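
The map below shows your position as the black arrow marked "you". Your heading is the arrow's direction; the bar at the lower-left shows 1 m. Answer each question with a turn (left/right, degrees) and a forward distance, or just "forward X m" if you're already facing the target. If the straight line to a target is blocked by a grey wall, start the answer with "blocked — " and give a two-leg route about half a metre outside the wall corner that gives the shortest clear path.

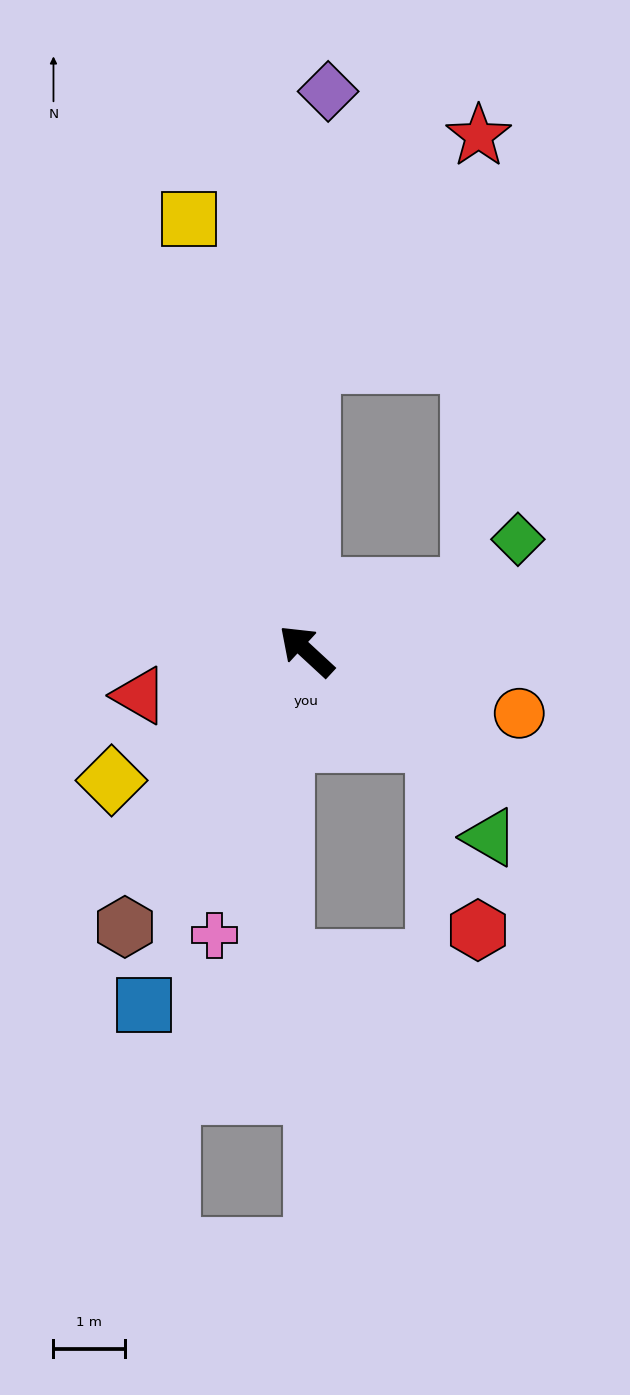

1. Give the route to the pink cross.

turn left 115°, forward 4.2 m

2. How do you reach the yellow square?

turn right 32°, forward 6.3 m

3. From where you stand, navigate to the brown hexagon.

turn left 99°, forward 4.6 m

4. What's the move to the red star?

blocked — turn right 48°, forward 4.1 m, then turn right 36°, forward 4.0 m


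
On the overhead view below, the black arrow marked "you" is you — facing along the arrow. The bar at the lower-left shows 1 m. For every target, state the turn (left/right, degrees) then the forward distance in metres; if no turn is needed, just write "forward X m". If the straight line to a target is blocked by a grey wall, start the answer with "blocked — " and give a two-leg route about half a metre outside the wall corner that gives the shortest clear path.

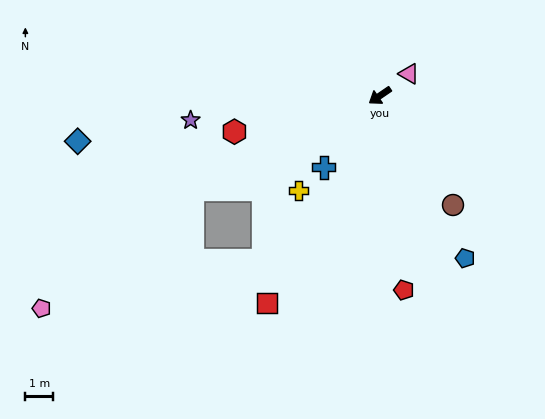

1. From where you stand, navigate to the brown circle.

turn left 89°, forward 4.8 m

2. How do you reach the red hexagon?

turn right 20°, forward 5.4 m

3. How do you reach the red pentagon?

turn left 63°, forward 7.1 m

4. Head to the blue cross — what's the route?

turn left 18°, forward 3.3 m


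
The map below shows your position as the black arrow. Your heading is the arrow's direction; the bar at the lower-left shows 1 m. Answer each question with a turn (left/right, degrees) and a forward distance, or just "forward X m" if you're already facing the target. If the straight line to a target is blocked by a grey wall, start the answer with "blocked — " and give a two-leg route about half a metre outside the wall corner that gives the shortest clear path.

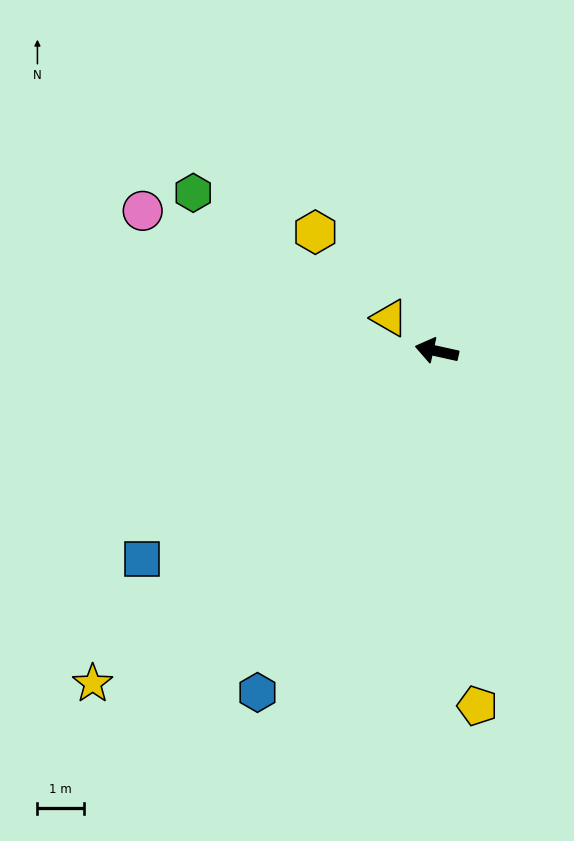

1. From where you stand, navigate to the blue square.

turn left 48°, forward 7.7 m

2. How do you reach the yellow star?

turn left 56°, forward 10.2 m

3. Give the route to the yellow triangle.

turn right 23°, forward 1.2 m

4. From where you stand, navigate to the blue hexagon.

turn left 75°, forward 8.3 m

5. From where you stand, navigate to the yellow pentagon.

turn left 109°, forward 7.6 m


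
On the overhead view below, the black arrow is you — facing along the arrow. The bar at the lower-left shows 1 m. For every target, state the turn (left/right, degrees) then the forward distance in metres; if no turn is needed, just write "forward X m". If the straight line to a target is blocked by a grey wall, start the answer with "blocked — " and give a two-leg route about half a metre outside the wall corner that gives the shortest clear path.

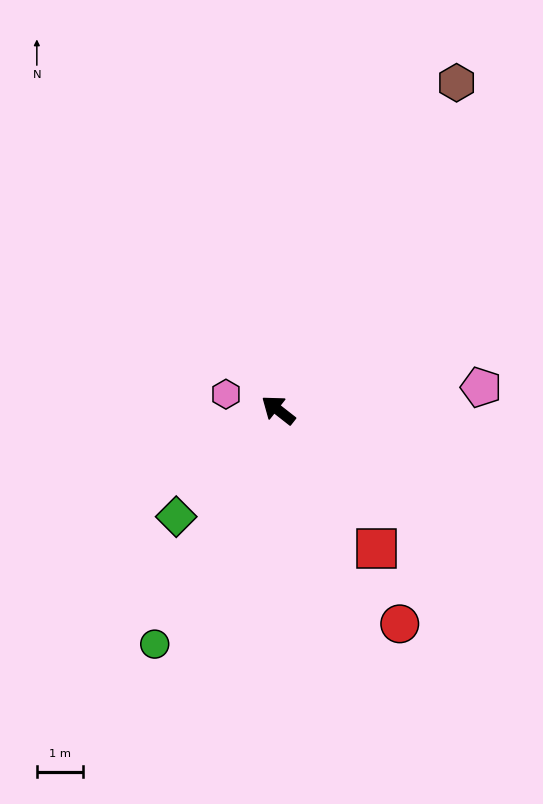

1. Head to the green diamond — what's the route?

turn left 84°, forward 3.2 m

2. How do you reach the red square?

turn left 163°, forward 3.7 m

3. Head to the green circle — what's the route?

turn left 100°, forward 5.7 m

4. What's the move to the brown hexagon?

turn right 81°, forward 8.1 m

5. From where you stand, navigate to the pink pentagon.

turn right 136°, forward 4.4 m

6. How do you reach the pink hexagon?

turn left 21°, forward 1.2 m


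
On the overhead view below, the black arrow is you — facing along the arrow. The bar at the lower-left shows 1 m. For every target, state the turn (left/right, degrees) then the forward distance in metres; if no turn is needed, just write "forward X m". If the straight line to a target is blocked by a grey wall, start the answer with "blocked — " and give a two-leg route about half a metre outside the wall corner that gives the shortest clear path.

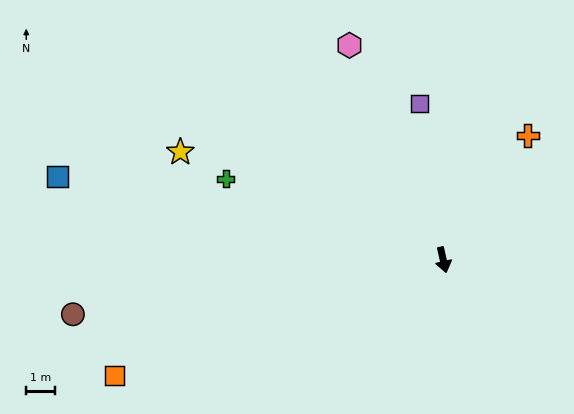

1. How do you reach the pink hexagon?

turn right 169°, forward 8.1 m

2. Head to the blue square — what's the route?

turn right 115°, forward 13.6 m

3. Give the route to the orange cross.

turn left 133°, forward 5.2 m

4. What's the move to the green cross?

turn right 123°, forward 8.0 m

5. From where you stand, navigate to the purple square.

turn left 176°, forward 5.4 m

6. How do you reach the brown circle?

turn right 94°, forward 12.9 m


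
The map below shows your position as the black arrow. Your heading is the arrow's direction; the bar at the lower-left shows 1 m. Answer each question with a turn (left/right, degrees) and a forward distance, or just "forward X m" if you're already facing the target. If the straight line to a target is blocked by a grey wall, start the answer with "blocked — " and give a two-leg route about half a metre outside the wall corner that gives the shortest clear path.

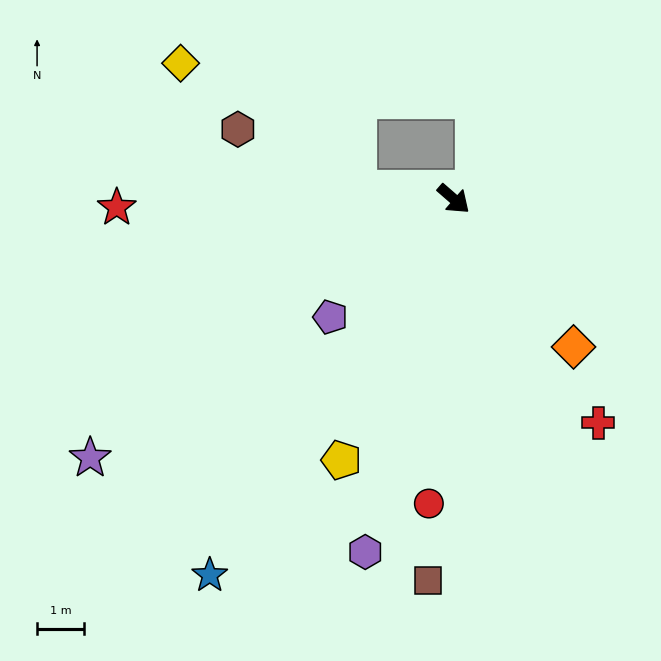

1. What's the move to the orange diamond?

turn right 10°, forward 4.1 m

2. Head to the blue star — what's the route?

turn right 82°, forward 9.6 m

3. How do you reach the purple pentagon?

turn right 95°, forward 3.7 m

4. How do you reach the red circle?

turn right 54°, forward 6.5 m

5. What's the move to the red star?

turn right 138°, forward 7.2 m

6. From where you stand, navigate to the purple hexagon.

turn right 63°, forward 7.8 m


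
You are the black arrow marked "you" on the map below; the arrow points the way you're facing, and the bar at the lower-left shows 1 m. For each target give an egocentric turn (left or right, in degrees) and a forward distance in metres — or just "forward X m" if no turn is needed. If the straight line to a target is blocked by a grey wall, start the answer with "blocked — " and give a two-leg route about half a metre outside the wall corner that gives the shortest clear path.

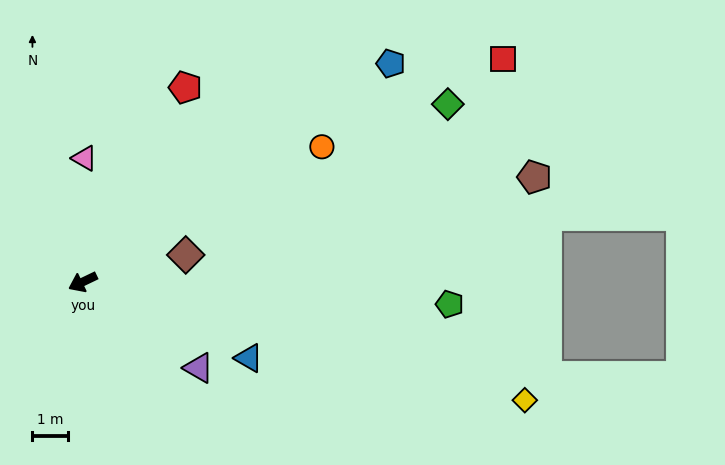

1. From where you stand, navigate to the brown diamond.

turn left 169°, forward 3.0 m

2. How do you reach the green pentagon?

turn left 151°, forward 10.3 m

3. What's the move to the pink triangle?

turn right 116°, forward 3.5 m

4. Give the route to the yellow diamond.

turn left 139°, forward 12.8 m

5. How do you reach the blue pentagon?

turn right 170°, forward 10.5 m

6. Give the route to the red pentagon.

turn right 143°, forward 6.1 m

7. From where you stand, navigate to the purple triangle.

turn left 118°, forward 4.0 m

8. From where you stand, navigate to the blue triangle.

turn left 130°, forward 5.1 m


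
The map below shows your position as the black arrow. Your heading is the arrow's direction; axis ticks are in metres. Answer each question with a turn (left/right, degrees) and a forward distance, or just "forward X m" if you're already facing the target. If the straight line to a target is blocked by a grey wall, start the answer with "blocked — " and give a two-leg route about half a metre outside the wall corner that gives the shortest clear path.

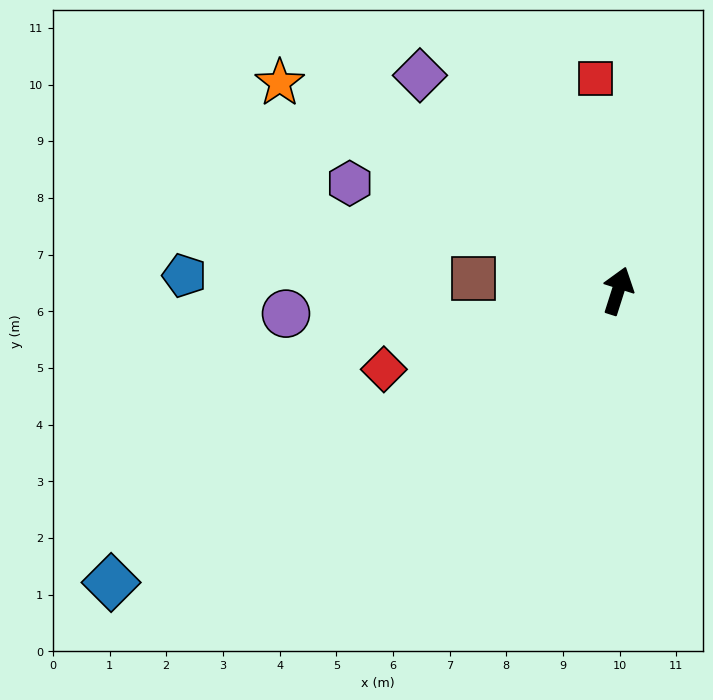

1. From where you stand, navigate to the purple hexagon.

turn left 86°, forward 5.1 m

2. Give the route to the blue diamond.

turn left 138°, forward 10.3 m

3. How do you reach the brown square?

turn left 103°, forward 2.6 m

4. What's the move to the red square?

turn left 24°, forward 3.8 m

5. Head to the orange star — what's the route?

turn left 76°, forward 7.0 m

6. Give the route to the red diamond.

turn left 126°, forward 4.4 m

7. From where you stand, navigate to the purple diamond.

turn left 60°, forward 5.2 m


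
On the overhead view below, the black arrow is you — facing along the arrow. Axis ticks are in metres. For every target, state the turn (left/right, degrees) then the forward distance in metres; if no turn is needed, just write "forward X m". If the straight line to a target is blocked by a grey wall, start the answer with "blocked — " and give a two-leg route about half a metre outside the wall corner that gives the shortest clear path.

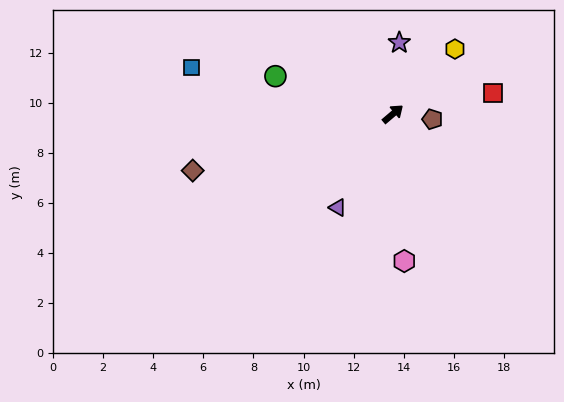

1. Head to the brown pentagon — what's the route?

turn right 48°, forward 1.6 m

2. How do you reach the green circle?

turn left 122°, forward 4.9 m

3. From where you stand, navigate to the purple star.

turn left 45°, forward 2.9 m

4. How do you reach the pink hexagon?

turn right 126°, forward 5.9 m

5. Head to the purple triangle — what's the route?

turn right 161°, forward 4.3 m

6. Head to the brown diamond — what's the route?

turn left 155°, forward 8.3 m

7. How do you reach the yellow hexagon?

turn left 6°, forward 3.6 m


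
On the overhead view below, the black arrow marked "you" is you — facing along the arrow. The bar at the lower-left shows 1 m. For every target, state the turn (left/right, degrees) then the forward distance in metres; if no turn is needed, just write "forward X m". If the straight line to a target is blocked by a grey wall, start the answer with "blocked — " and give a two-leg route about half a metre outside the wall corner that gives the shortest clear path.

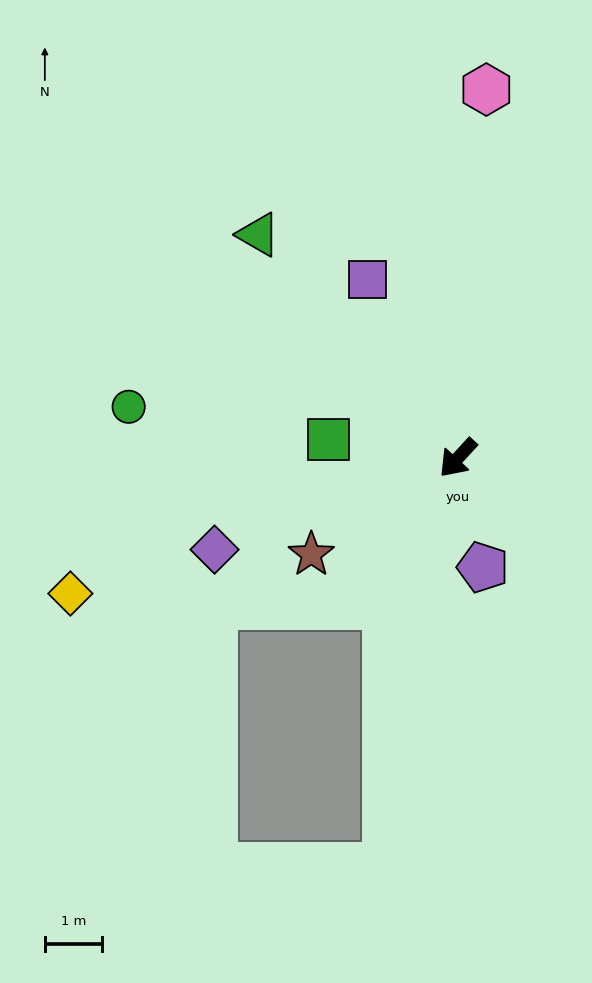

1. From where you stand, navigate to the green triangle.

turn right 96°, forward 5.2 m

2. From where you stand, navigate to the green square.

turn right 55°, forward 2.3 m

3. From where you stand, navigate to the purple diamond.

turn right 27°, forward 4.5 m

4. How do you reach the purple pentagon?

turn left 55°, forward 2.0 m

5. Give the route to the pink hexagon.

turn right 142°, forward 6.5 m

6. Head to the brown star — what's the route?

turn right 14°, forward 3.1 m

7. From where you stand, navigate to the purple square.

turn right 111°, forward 3.5 m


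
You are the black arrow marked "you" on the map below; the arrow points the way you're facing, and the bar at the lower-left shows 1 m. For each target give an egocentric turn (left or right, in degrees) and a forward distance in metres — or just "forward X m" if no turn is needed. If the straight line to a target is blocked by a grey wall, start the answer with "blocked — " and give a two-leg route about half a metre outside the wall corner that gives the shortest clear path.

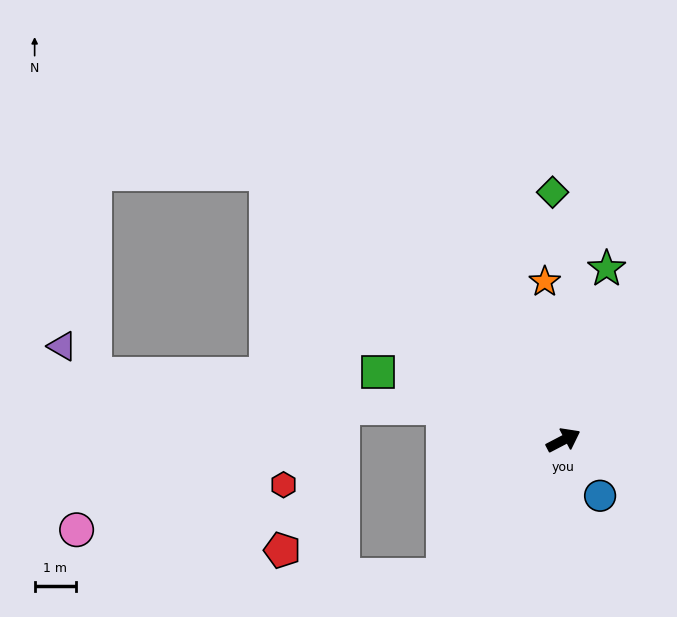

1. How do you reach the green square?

turn left 132°, forward 4.8 m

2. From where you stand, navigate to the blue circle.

turn right 84°, forward 1.6 m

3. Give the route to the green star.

turn left 48°, forward 4.3 m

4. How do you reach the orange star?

turn left 69°, forward 3.9 m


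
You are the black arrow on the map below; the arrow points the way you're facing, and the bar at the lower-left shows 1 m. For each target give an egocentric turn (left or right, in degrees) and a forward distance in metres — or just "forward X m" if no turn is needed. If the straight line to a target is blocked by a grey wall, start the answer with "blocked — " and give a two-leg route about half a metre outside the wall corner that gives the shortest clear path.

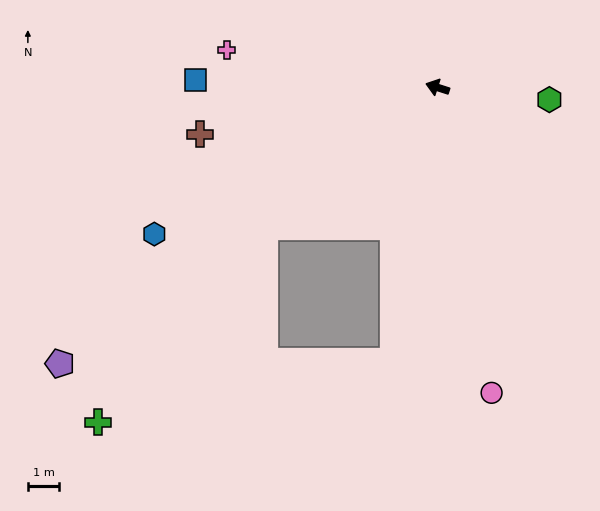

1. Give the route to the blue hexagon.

turn left 45°, forward 10.2 m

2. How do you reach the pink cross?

turn left 8°, forward 6.8 m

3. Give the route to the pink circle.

turn left 118°, forward 9.9 m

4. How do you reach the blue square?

turn left 16°, forward 7.7 m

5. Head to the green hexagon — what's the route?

turn right 168°, forward 3.6 m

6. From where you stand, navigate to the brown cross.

turn left 29°, forward 7.7 m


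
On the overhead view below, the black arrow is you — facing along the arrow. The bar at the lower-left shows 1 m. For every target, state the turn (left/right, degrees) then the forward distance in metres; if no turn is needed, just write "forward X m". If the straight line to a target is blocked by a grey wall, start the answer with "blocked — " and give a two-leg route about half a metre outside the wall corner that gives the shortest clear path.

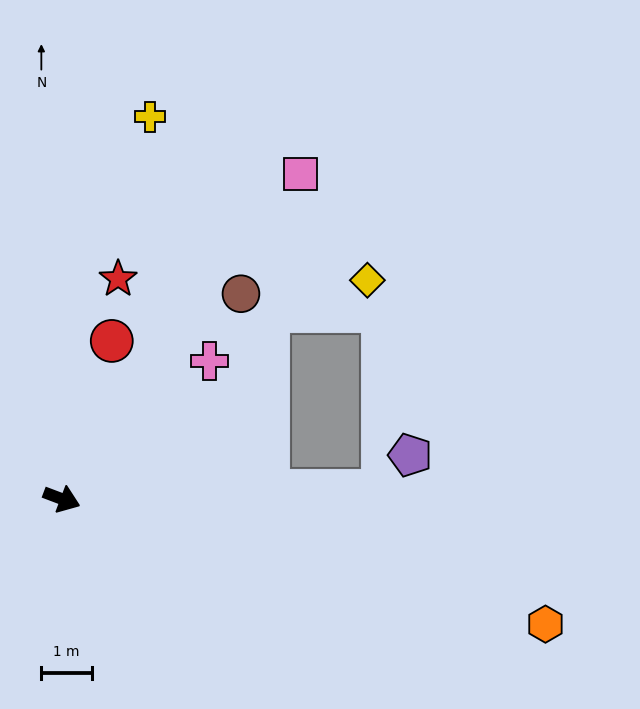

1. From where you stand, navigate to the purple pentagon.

blocked — turn left 22°, forward 6.3 m, then turn left 52°, forward 0.9 m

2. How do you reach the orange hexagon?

turn left 6°, forward 9.8 m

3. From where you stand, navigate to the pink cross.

turn left 64°, forward 4.0 m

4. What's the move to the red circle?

turn left 93°, forward 3.3 m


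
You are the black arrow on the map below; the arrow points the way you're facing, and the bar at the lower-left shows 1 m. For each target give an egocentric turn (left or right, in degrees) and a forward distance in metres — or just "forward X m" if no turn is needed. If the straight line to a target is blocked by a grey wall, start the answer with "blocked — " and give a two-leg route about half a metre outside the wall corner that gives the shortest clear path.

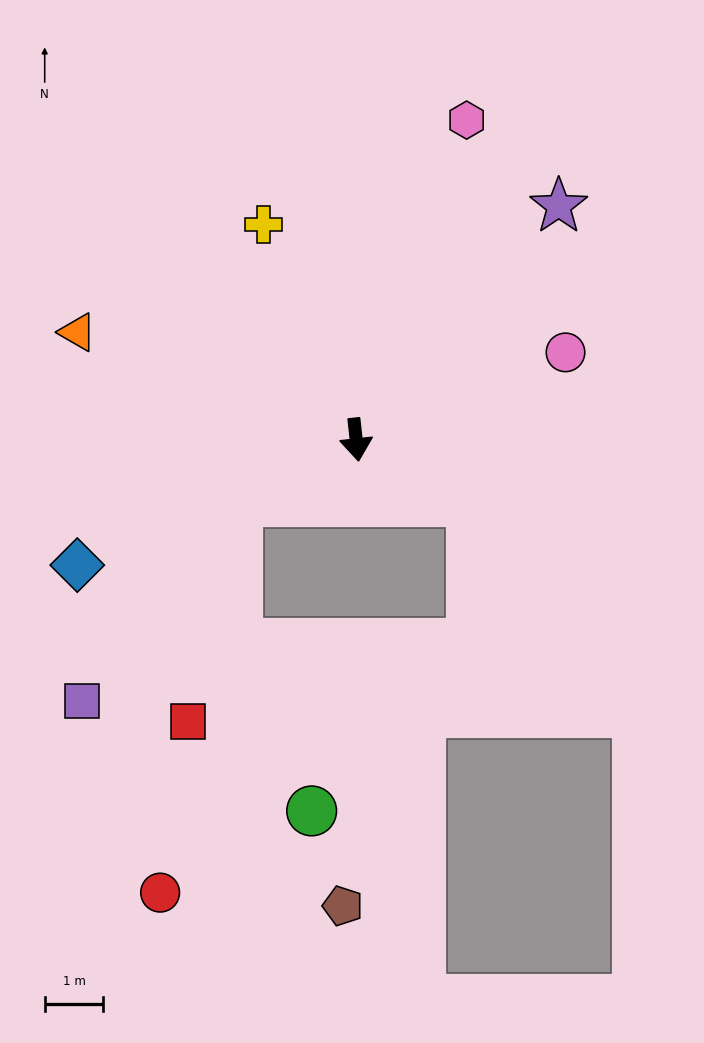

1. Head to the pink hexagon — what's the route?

turn left 155°, forward 5.8 m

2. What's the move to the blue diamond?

turn right 72°, forward 5.2 m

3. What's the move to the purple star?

turn left 133°, forward 5.3 m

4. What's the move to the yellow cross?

turn right 163°, forward 4.0 m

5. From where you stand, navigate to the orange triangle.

turn right 117°, forward 5.1 m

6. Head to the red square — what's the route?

blocked — turn right 69°, forward 2.3 m, then turn left 50°, forward 3.8 m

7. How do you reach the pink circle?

turn left 106°, forward 3.9 m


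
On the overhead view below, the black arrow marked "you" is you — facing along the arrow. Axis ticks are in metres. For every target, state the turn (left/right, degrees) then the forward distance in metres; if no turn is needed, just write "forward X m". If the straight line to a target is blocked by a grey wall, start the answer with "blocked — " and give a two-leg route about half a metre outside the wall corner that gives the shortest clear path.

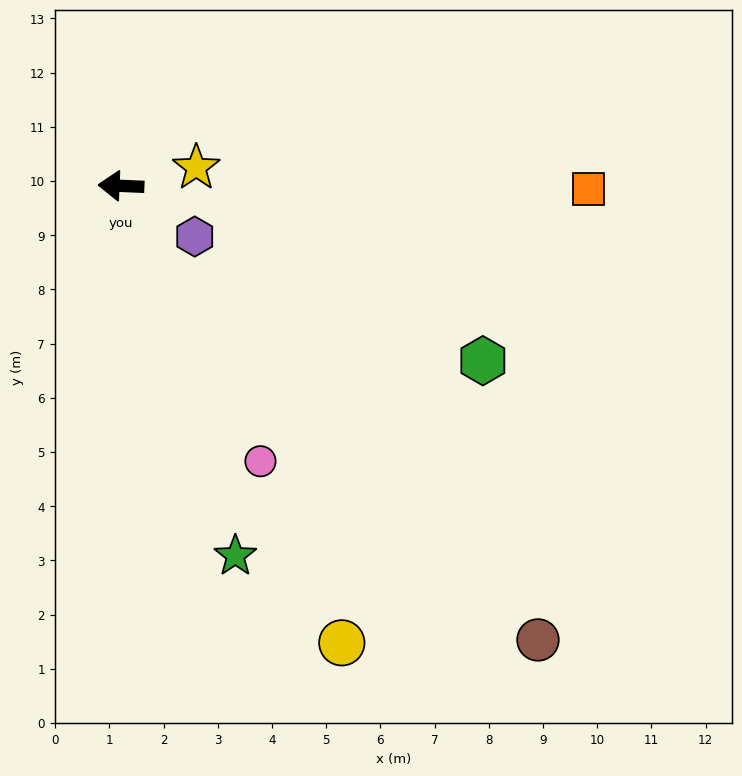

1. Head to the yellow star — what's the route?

turn right 164°, forward 1.4 m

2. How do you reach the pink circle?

turn left 119°, forward 5.7 m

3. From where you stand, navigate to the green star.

turn left 110°, forward 7.1 m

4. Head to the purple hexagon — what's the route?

turn left 148°, forward 1.7 m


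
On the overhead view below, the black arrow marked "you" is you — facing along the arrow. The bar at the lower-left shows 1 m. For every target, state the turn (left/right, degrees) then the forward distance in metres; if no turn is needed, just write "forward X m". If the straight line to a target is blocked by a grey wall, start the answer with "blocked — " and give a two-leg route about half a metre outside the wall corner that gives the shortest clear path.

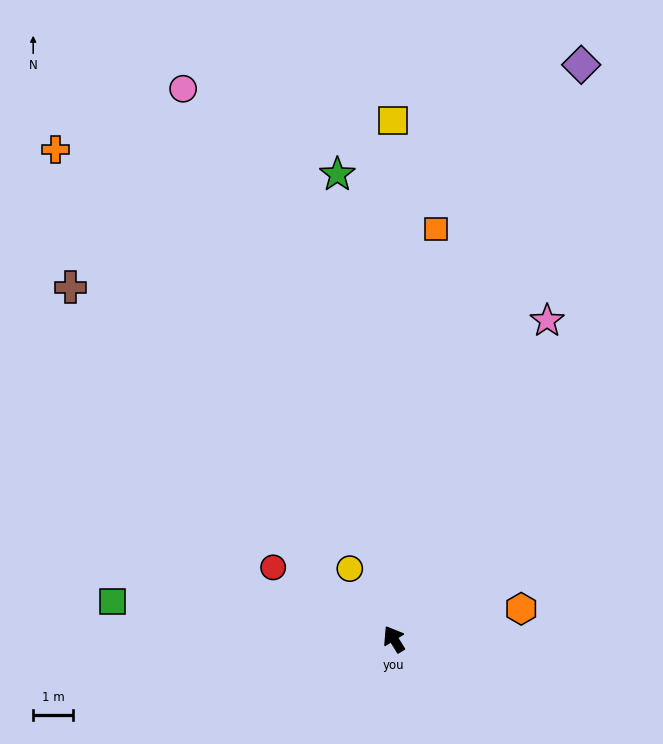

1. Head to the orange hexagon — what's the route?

turn right 108°, forward 3.3 m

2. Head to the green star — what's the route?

turn right 25°, forward 11.8 m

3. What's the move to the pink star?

turn right 57°, forward 8.9 m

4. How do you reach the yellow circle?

forward 2.1 m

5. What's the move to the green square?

turn left 51°, forward 7.2 m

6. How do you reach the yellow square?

turn right 32°, forward 13.1 m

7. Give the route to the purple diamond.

turn right 50°, forward 15.3 m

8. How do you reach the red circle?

turn left 28°, forward 3.5 m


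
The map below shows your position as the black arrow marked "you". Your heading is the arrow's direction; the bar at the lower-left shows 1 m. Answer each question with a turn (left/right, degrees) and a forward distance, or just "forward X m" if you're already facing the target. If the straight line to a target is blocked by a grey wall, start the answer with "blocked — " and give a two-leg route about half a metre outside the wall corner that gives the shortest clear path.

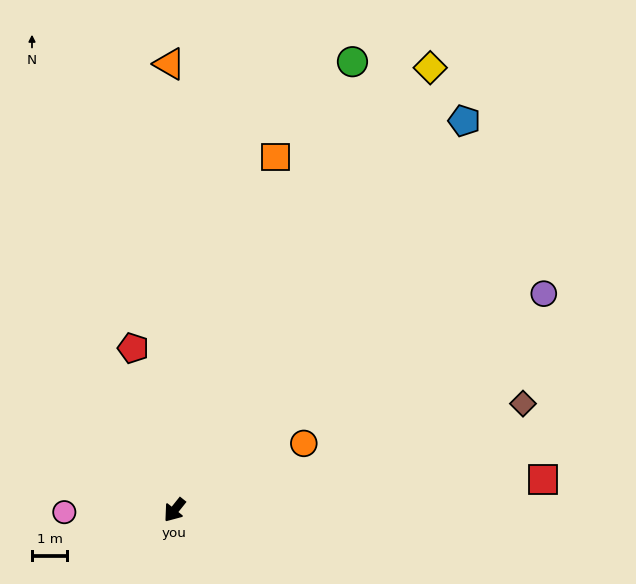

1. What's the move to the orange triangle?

turn right 141°, forward 12.6 m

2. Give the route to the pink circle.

turn right 50°, forward 3.1 m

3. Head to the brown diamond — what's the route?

turn left 146°, forward 10.3 m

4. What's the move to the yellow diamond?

turn right 171°, forward 14.4 m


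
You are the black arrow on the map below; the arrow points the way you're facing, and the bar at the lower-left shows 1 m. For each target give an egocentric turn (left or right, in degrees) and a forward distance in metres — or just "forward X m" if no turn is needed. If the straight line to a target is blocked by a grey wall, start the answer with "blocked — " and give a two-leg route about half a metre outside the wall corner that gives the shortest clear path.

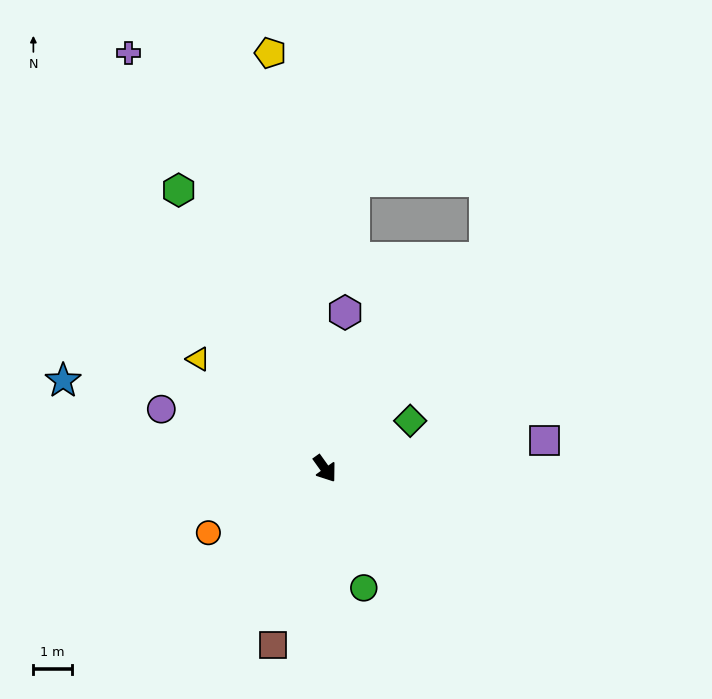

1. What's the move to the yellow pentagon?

turn left 152°, forward 10.9 m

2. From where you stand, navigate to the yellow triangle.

turn right 166°, forward 4.3 m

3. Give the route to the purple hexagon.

turn left 137°, forward 4.1 m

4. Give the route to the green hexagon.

turn left 172°, forward 8.1 m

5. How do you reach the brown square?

turn right 52°, forward 4.8 m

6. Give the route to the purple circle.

turn right 146°, forward 4.5 m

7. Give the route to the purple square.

turn left 62°, forward 5.7 m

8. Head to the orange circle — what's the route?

turn right 97°, forward 3.4 m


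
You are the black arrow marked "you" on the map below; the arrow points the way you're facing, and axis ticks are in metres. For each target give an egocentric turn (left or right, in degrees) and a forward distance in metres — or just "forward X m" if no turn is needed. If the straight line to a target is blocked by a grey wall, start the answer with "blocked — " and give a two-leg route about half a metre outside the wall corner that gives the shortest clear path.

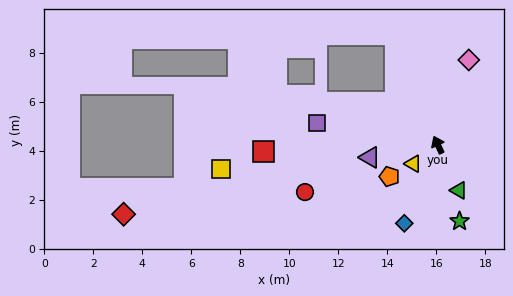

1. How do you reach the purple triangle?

turn left 75°, forward 2.8 m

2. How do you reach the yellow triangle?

turn left 102°, forward 1.3 m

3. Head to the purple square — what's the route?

turn left 55°, forward 5.0 m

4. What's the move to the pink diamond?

turn right 45°, forward 3.7 m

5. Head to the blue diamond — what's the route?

turn left 132°, forward 3.5 m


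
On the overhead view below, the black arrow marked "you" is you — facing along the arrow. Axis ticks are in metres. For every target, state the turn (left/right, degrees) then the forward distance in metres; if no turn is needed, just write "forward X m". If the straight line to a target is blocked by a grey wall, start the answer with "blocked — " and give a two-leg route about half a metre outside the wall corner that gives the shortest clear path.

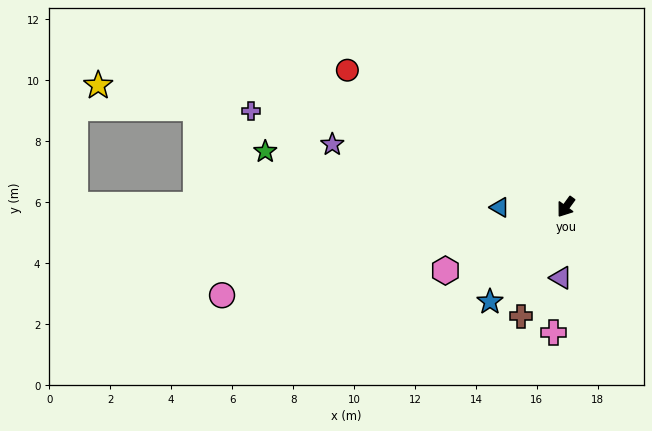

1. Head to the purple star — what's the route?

turn right 69°, forward 7.9 m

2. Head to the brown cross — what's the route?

turn left 14°, forward 3.9 m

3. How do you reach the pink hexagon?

turn right 26°, forward 4.5 m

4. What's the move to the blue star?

turn right 3°, forward 4.0 m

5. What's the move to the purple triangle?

turn left 32°, forward 2.3 m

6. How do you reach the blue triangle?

turn right 54°, forward 2.2 m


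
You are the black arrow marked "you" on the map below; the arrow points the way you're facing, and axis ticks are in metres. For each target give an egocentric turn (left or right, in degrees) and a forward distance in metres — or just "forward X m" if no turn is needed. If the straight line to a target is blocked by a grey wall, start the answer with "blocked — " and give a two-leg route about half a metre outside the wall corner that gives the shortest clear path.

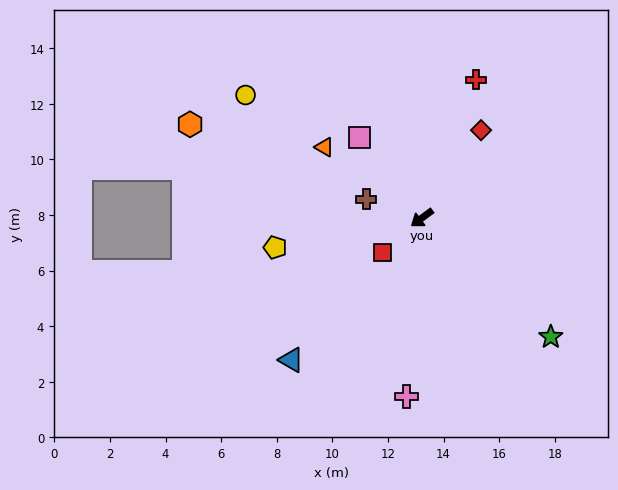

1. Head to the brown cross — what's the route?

turn right 55°, forward 2.1 m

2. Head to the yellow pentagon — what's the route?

turn right 25°, forward 5.4 m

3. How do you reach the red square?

turn left 5°, forward 1.9 m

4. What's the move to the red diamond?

turn right 160°, forward 3.8 m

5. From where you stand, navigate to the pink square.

turn right 88°, forward 3.7 m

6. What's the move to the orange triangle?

turn right 73°, forward 4.3 m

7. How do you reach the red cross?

turn right 148°, forward 5.3 m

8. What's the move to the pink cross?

turn left 49°, forward 6.4 m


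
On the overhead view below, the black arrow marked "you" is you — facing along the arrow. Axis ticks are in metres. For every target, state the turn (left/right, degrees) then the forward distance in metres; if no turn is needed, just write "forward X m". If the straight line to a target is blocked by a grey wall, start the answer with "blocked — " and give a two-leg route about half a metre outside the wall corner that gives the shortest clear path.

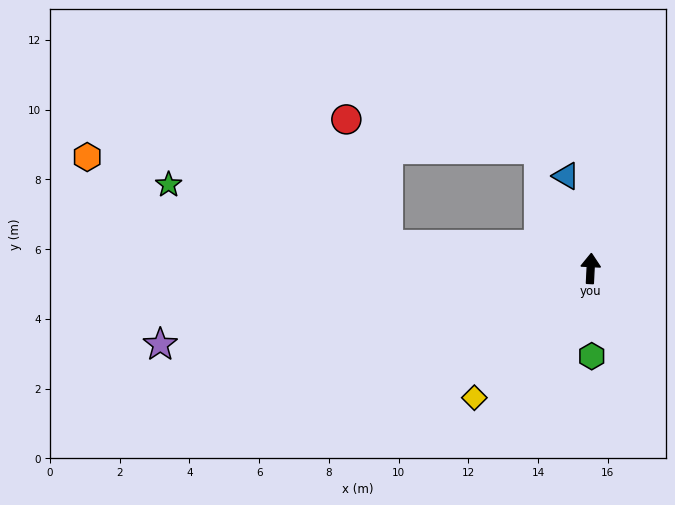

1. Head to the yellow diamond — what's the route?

turn left 141°, forward 5.0 m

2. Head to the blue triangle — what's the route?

turn left 18°, forward 2.7 m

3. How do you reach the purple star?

turn left 103°, forward 12.5 m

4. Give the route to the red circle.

blocked — turn left 86°, forward 5.8 m, then turn right 65°, forward 3.8 m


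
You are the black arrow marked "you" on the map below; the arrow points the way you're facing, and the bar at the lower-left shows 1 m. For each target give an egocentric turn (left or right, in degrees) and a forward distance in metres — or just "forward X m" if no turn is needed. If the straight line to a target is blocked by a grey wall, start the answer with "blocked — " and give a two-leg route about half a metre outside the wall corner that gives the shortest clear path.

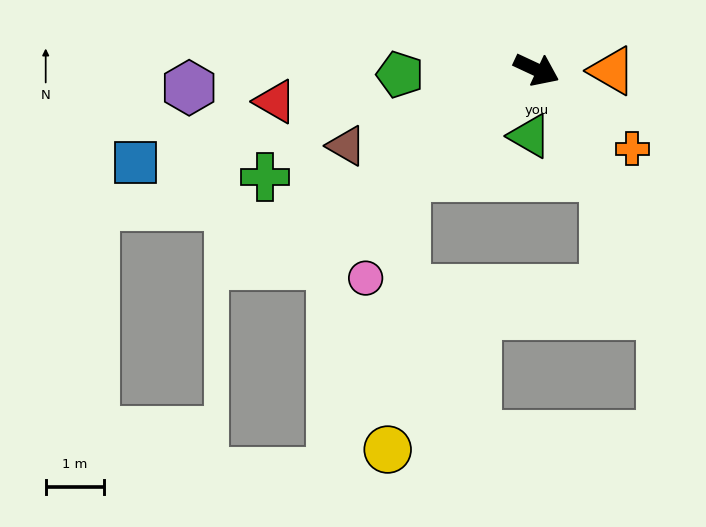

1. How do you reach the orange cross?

turn right 15°, forward 2.1 m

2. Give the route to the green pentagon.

turn right 153°, forward 2.3 m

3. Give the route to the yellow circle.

blocked — turn right 116°, forward 2.9 m, then turn left 47°, forward 4.7 m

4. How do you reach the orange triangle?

turn left 24°, forward 1.3 m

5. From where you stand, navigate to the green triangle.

turn right 71°, forward 1.1 m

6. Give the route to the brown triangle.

turn right 133°, forward 3.5 m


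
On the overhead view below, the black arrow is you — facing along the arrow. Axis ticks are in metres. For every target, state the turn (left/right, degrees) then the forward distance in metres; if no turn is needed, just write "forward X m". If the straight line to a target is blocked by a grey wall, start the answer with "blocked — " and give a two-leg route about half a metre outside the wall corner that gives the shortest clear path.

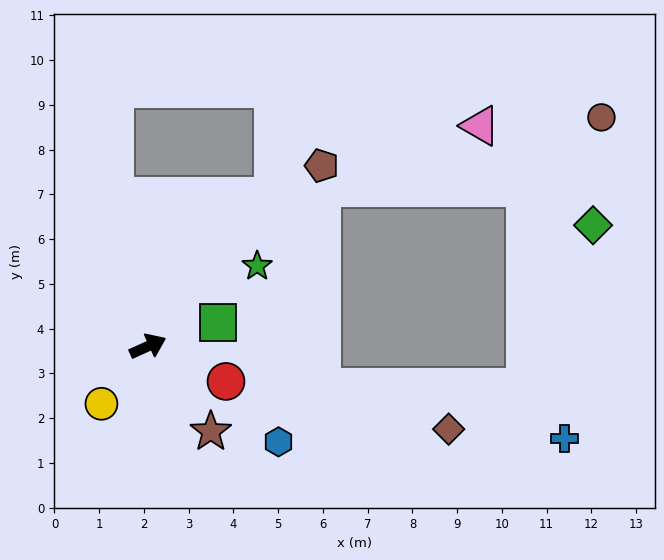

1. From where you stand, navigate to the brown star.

turn right 78°, forward 2.4 m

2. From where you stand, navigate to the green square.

turn right 5°, forward 1.7 m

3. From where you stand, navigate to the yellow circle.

turn right 153°, forward 1.7 m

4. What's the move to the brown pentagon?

turn left 22°, forward 5.6 m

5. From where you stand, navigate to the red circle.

turn right 48°, forward 1.9 m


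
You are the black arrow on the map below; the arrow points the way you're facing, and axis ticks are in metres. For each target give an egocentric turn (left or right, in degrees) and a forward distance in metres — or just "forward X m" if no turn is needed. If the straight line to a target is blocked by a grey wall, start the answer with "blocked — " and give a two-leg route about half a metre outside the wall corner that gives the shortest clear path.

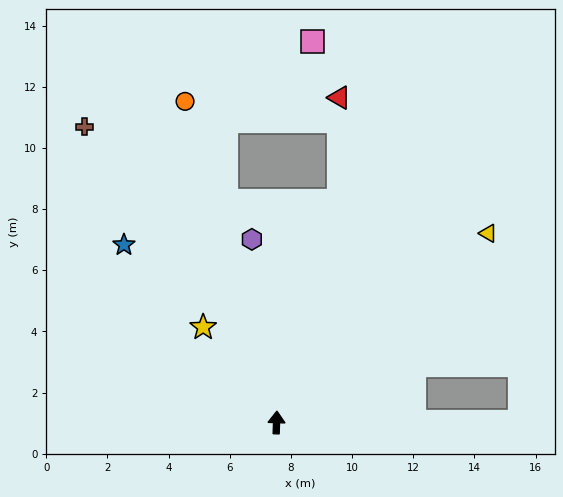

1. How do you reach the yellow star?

turn left 40°, forward 3.9 m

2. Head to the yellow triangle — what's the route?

turn right 46°, forward 9.3 m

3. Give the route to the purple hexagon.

turn left 10°, forward 6.0 m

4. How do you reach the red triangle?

blocked — turn right 14°, forward 7.5 m, then turn left 16°, forward 3.4 m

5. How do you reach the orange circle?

turn left 18°, forward 10.9 m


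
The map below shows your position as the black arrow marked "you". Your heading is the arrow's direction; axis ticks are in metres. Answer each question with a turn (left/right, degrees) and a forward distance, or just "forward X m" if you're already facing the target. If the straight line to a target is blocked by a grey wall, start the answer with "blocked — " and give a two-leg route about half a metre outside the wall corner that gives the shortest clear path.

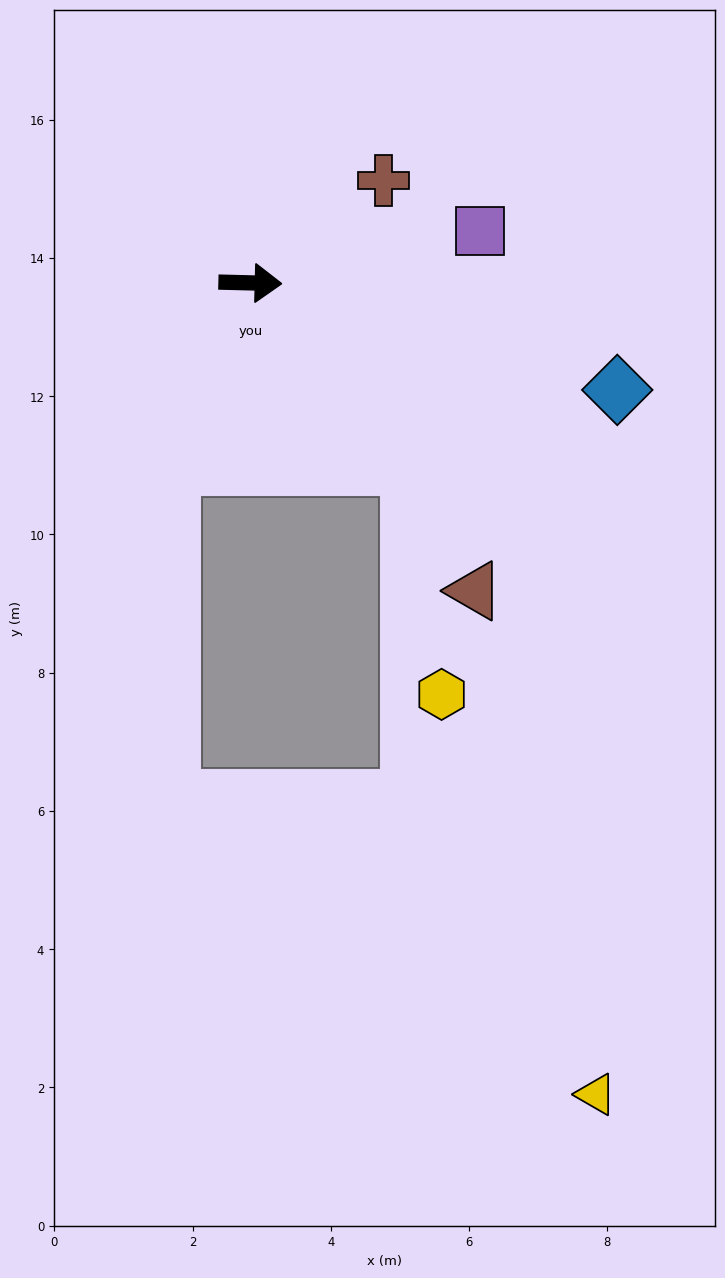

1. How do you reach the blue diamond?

turn right 15°, forward 5.5 m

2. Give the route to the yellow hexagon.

blocked — turn right 47°, forward 3.5 m, then turn right 34°, forward 3.3 m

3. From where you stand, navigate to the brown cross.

turn left 39°, forward 2.4 m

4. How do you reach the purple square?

turn left 14°, forward 3.4 m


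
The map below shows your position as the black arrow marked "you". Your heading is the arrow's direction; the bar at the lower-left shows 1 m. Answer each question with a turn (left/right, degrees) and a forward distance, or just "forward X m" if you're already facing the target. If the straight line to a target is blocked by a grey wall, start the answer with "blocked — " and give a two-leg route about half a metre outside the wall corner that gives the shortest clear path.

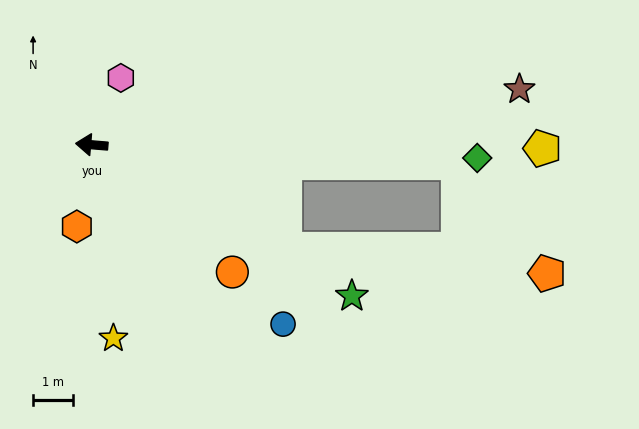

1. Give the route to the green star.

turn left 155°, forward 7.6 m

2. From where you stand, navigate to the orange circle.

turn left 143°, forward 4.8 m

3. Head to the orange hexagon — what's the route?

turn left 84°, forward 2.1 m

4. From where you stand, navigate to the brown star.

turn right 168°, forward 10.8 m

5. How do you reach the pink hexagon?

turn right 109°, forward 1.8 m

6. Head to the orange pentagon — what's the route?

blocked — turn left 157°, forward 5.5 m, then turn left 22°, forward 6.6 m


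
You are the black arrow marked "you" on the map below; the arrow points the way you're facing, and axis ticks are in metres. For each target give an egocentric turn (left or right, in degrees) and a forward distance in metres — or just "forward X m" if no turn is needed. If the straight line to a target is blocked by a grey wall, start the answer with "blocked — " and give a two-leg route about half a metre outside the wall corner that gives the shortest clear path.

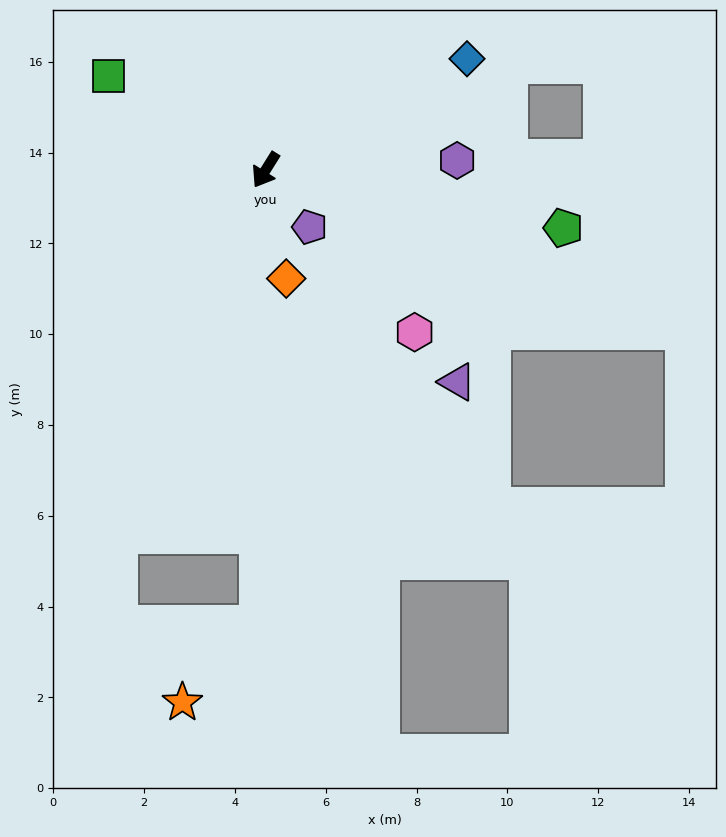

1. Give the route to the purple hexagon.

turn left 125°, forward 4.2 m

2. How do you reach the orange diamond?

turn left 43°, forward 2.4 m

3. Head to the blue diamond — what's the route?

turn left 151°, forward 5.1 m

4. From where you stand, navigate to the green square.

turn right 89°, forward 4.0 m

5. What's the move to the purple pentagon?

turn left 70°, forward 1.6 m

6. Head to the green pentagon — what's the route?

turn left 111°, forward 6.7 m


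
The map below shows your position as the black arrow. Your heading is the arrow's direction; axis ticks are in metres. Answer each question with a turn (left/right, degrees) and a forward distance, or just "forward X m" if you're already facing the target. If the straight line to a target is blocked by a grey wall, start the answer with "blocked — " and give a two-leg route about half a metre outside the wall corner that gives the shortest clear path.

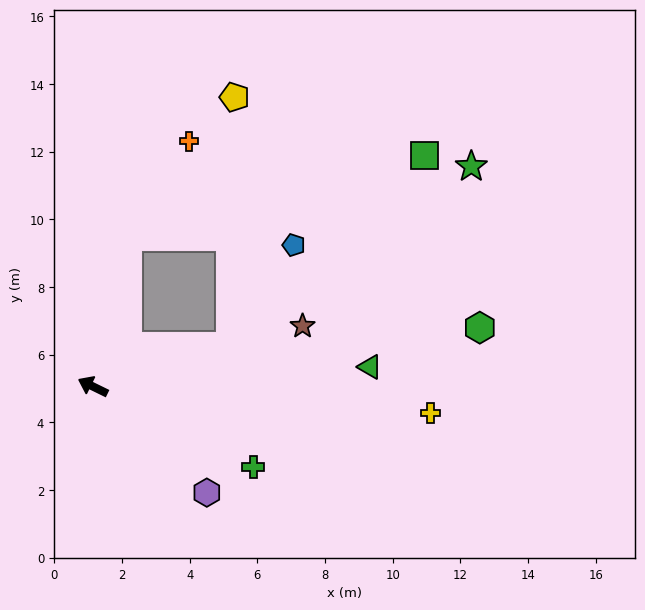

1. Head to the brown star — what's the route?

turn right 138°, forward 6.4 m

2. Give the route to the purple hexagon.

turn left 163°, forward 4.6 m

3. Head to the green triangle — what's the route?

turn right 150°, forward 8.2 m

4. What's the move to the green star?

blocked — turn right 138°, forward 4.2 m, then turn left 21°, forward 8.9 m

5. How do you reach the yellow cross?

turn right 158°, forward 10.0 m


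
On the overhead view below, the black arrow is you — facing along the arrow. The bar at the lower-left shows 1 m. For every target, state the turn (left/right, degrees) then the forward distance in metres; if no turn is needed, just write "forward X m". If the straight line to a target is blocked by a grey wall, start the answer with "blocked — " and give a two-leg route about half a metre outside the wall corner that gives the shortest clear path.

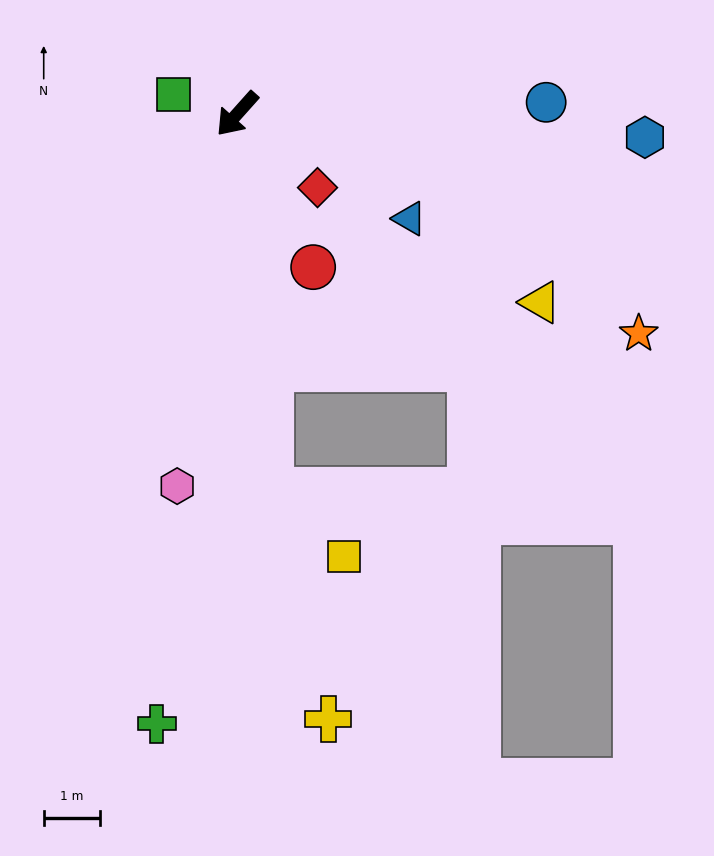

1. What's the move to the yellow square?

blocked — turn left 47°, forward 6.7 m, then turn left 44°, forward 1.8 m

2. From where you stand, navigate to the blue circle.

turn left 134°, forward 5.5 m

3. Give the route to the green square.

turn right 65°, forward 1.2 m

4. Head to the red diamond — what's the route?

turn left 89°, forward 1.9 m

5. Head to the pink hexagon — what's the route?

turn left 33°, forward 6.7 m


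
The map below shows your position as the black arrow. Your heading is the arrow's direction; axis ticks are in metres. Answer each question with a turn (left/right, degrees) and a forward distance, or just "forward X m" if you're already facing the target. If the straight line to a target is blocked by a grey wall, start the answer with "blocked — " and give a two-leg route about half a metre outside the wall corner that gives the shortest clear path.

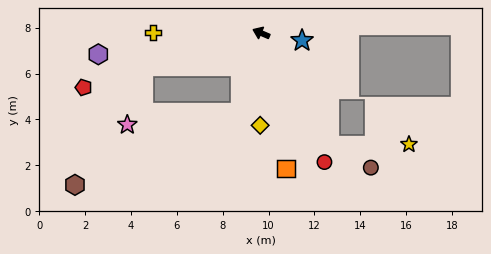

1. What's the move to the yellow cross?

turn left 23°, forward 4.7 m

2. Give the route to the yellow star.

blocked — turn left 145°, forward 5.7 m, then turn left 59°, forward 3.4 m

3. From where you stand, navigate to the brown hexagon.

blocked — turn left 39°, forward 5.3 m, then turn left 44°, forward 6.0 m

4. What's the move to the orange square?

turn left 124°, forward 6.0 m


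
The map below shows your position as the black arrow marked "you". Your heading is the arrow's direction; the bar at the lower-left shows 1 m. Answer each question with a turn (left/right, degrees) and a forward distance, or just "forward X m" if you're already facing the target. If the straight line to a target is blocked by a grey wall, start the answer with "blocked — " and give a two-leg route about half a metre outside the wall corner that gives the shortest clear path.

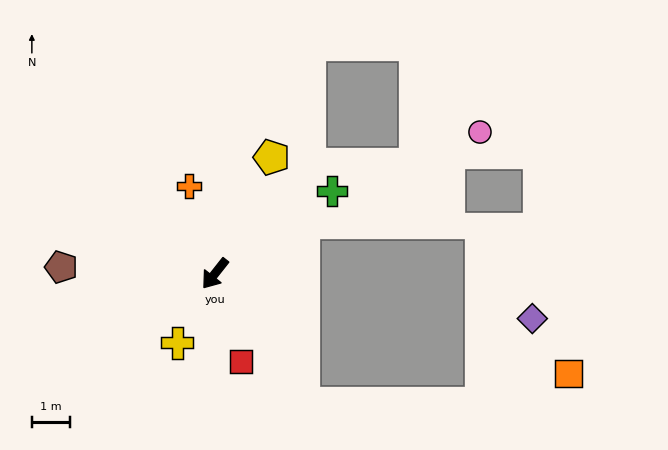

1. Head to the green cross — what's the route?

turn left 164°, forward 3.8 m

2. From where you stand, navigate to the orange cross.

turn right 125°, forward 2.4 m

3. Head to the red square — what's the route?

turn left 55°, forward 2.4 m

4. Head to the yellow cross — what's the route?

turn left 10°, forward 2.1 m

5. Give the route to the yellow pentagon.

turn right 168°, forward 3.4 m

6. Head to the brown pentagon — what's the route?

turn right 54°, forward 4.0 m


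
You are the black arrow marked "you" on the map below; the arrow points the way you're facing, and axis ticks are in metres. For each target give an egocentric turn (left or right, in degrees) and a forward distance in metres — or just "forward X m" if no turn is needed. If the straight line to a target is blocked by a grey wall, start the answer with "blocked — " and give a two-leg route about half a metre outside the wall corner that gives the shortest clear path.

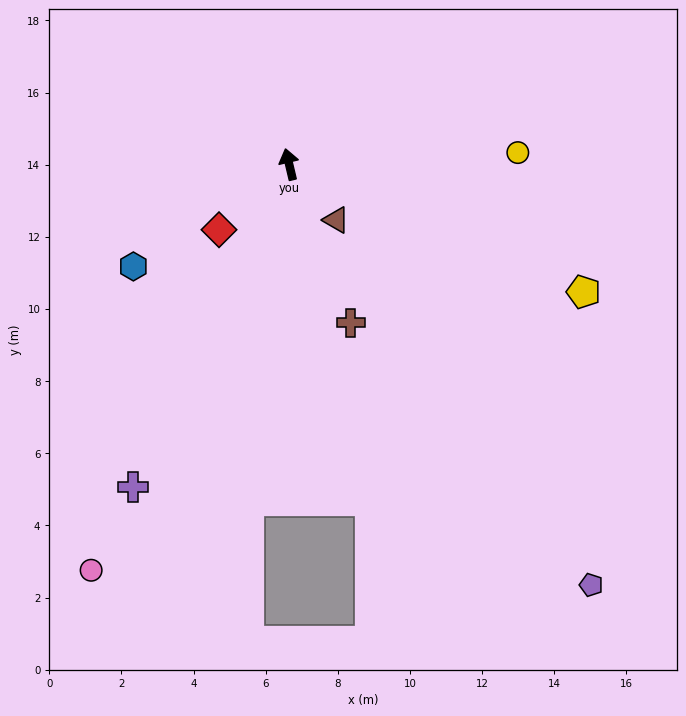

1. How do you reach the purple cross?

turn left 141°, forward 9.9 m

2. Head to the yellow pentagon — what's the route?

turn right 127°, forward 8.9 m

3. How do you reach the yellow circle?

turn right 100°, forward 6.3 m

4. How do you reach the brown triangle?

turn right 153°, forward 2.0 m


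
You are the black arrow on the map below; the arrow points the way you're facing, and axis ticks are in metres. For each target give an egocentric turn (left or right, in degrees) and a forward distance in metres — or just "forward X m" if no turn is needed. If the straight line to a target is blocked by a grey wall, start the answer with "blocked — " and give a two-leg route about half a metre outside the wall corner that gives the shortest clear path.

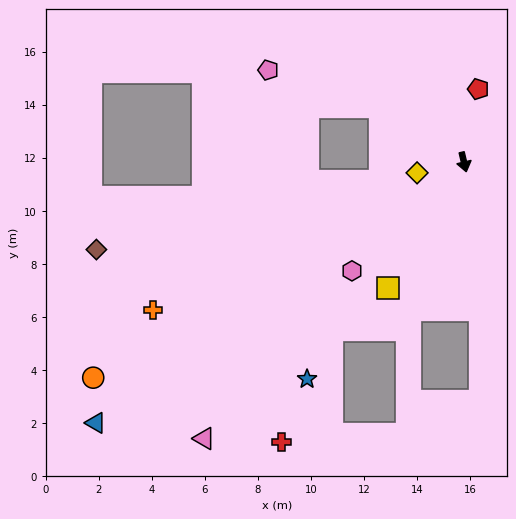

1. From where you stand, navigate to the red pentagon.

turn left 156°, forward 2.8 m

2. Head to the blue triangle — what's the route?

turn right 68°, forward 17.0 m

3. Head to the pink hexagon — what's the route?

turn right 59°, forward 5.9 m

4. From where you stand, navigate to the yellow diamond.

turn right 90°, forward 1.8 m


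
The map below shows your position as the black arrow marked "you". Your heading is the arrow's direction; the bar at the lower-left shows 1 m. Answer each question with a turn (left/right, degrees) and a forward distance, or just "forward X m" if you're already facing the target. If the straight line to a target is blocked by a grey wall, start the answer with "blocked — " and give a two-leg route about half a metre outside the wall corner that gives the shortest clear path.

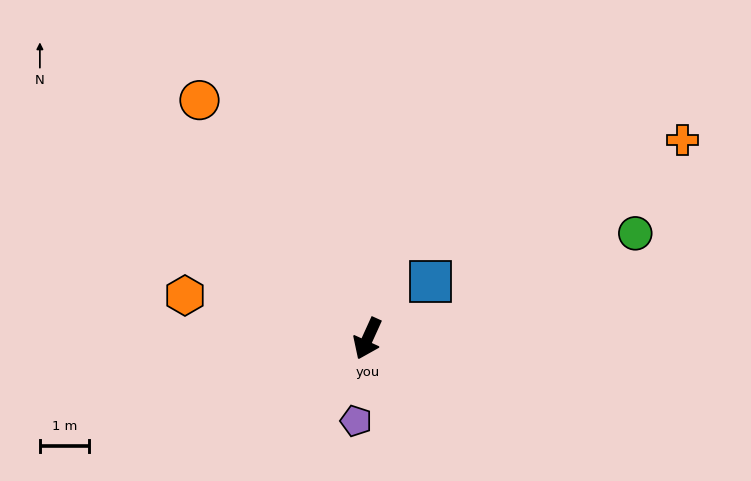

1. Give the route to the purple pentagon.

turn left 16°, forward 1.7 m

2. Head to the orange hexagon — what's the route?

turn right 79°, forward 3.8 m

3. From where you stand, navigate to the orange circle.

turn right 120°, forward 6.0 m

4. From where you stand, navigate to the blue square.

turn left 157°, forward 1.7 m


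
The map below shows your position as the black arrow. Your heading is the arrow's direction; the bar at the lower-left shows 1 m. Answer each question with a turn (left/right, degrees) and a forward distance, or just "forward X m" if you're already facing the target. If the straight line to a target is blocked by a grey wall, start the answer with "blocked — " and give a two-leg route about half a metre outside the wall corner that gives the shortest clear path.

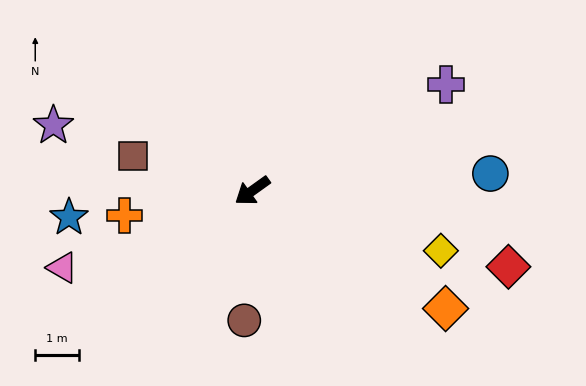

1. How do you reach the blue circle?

turn left 148°, forward 5.5 m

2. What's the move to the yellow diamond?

turn left 127°, forward 4.5 m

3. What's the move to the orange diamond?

turn left 113°, forward 5.2 m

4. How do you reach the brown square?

turn right 52°, forward 2.8 m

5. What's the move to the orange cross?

turn right 25°, forward 3.0 m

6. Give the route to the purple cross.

turn left 173°, forward 5.1 m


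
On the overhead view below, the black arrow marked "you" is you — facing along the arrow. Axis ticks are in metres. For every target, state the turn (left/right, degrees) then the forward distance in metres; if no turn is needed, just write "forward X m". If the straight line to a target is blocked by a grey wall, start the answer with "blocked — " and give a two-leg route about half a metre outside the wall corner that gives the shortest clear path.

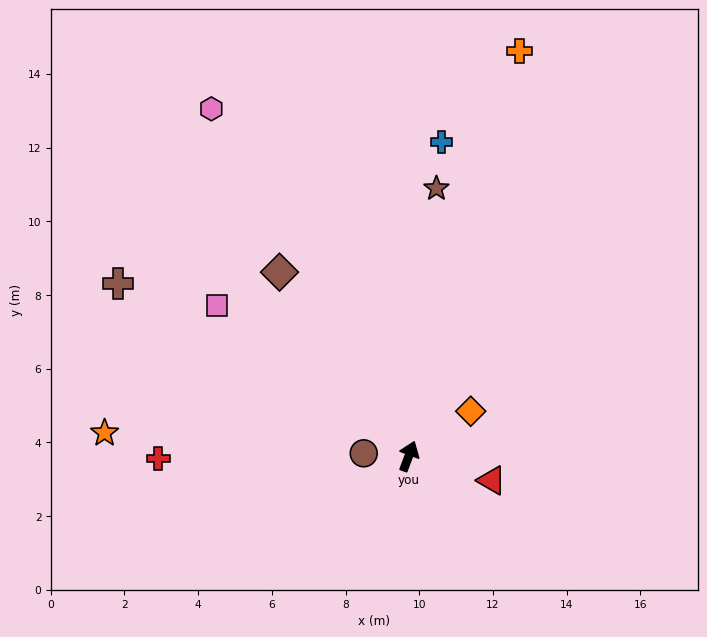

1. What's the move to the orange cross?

turn left 5°, forward 11.4 m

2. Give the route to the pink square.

turn left 72°, forward 6.6 m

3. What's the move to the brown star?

turn left 15°, forward 7.3 m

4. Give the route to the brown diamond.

turn left 56°, forward 6.1 m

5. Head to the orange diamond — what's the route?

turn right 33°, forward 2.1 m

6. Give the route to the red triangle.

turn right 86°, forward 2.3 m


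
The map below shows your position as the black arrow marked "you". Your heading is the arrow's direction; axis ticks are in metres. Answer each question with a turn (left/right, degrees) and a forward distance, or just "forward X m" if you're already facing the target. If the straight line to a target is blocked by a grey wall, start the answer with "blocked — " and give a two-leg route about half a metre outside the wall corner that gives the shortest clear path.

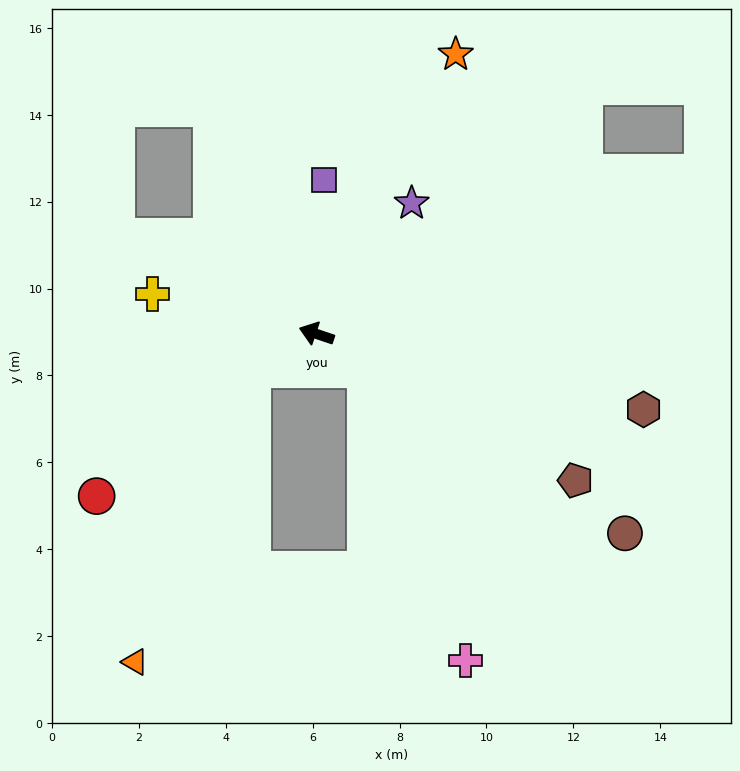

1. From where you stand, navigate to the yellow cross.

turn left 5°, forward 3.9 m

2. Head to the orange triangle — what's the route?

blocked — turn left 47°, forward 1.7 m, then turn left 40°, forward 7.3 m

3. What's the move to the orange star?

turn right 98°, forward 7.2 m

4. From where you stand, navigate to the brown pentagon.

turn left 169°, forward 6.8 m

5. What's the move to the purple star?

turn right 107°, forward 3.7 m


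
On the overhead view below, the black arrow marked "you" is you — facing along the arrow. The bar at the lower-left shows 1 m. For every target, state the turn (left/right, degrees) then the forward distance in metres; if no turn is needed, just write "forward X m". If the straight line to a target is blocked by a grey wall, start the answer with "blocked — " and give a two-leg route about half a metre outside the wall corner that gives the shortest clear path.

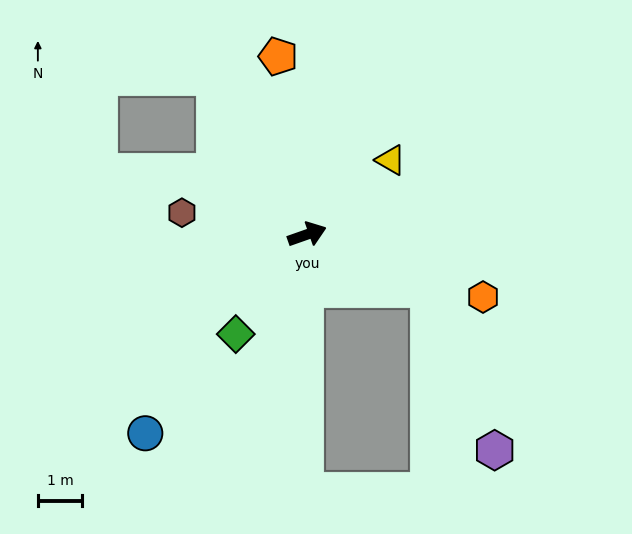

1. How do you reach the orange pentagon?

turn left 80°, forward 4.0 m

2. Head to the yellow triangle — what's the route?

turn left 22°, forward 2.5 m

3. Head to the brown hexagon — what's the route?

turn left 151°, forward 2.8 m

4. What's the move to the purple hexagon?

blocked — turn right 43°, forward 3.0 m, then turn right 44°, forward 3.9 m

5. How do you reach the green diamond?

turn right 145°, forward 2.7 m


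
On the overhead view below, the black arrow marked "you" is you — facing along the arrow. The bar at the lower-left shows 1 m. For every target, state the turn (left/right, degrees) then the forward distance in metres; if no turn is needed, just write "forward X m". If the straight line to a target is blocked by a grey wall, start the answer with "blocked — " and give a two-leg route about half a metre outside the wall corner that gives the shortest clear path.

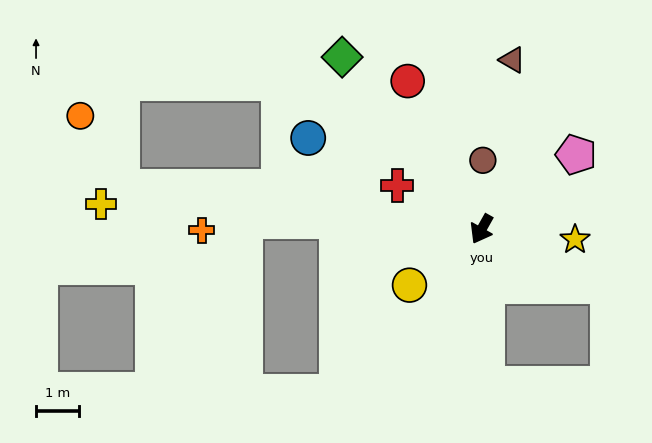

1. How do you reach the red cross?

turn right 88°, forward 2.2 m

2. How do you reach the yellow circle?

turn right 23°, forward 2.1 m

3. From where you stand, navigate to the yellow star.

turn left 113°, forward 2.2 m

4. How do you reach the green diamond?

turn right 112°, forward 5.2 m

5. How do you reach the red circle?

turn right 124°, forward 3.9 m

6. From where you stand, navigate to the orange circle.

blocked — turn right 67°, forward 8.5 m, then turn right 54°, forward 1.9 m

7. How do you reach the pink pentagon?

turn left 158°, forward 2.8 m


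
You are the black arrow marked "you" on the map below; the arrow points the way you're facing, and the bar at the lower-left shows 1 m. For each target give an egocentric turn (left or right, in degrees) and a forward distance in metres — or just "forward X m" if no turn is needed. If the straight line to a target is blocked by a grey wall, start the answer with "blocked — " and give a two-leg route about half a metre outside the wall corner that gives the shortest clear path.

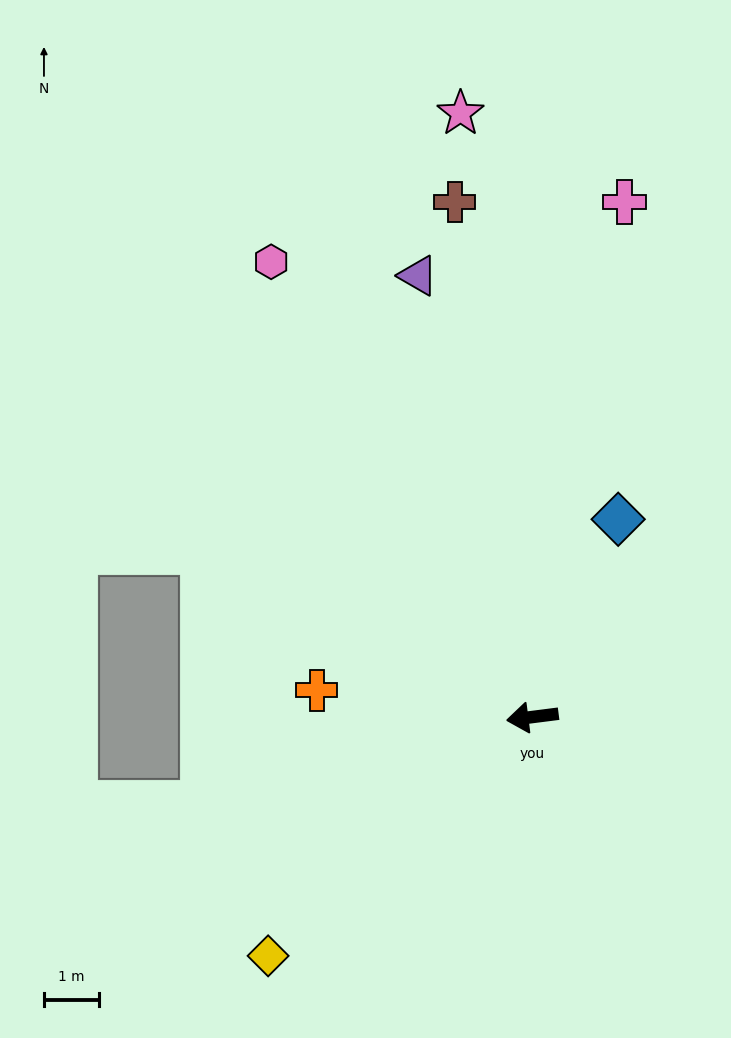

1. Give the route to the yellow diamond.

turn left 35°, forward 6.5 m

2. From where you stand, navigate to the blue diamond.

turn right 121°, forward 3.9 m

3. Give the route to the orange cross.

turn right 14°, forward 4.0 m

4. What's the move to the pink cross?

turn right 107°, forward 9.5 m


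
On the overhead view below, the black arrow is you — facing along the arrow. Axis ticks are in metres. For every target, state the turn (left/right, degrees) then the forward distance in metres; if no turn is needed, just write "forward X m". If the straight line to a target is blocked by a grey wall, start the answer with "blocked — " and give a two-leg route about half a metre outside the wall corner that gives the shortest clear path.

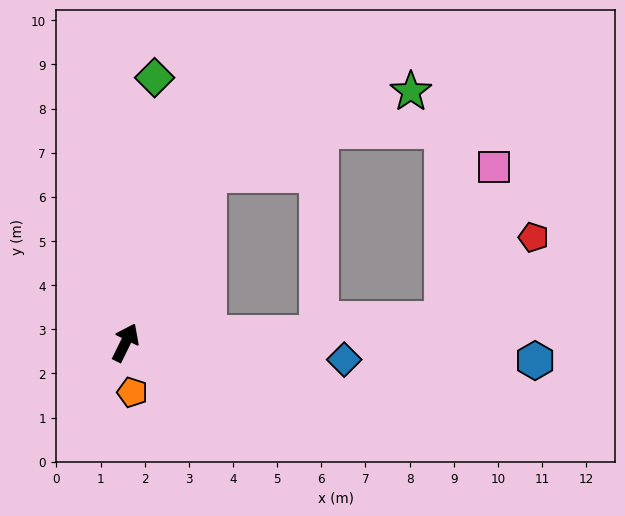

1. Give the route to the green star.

blocked — forward 4.2 m, then turn right 42°, forward 5.0 m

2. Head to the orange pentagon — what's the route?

turn right 146°, forward 1.1 m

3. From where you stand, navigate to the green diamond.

turn left 20°, forward 6.0 m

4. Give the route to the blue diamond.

turn right 68°, forward 5.0 m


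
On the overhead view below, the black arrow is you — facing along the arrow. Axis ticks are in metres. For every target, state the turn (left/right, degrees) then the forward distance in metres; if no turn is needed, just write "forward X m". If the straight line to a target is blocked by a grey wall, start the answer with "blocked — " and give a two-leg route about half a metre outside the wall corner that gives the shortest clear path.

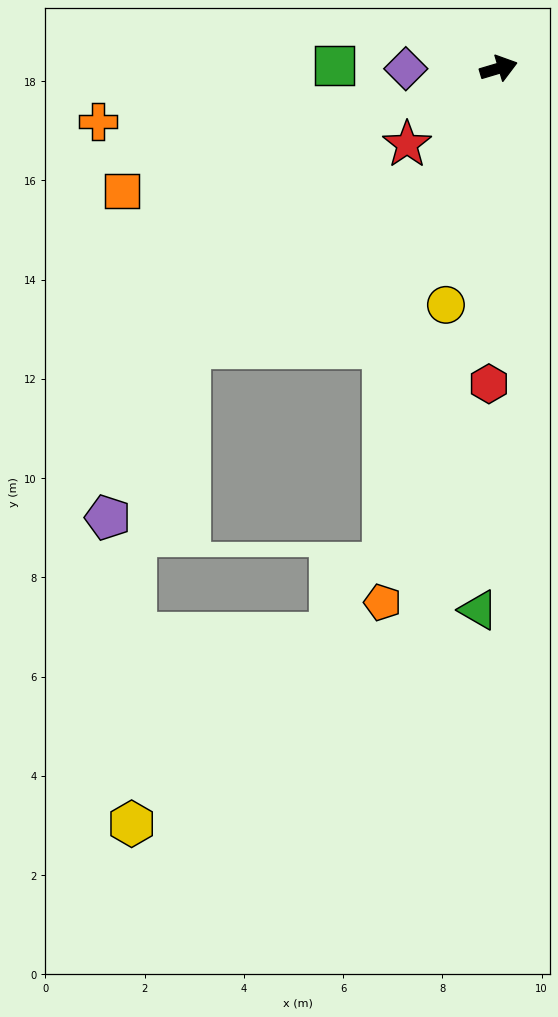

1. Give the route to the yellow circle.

turn right 119°, forward 4.9 m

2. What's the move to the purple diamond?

turn left 164°, forward 1.9 m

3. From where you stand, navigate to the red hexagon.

turn right 108°, forward 6.4 m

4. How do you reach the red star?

turn right 157°, forward 2.4 m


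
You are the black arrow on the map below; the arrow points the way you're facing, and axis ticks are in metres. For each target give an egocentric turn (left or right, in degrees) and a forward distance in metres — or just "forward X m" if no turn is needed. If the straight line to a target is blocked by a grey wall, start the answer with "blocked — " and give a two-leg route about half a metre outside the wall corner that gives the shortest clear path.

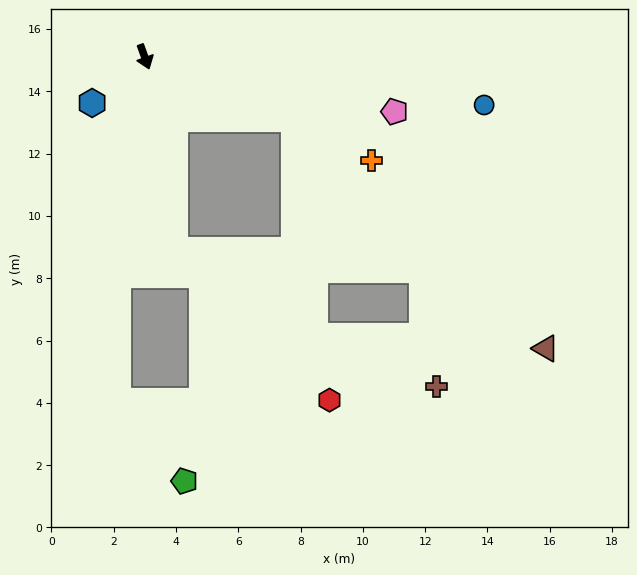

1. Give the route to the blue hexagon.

turn right 69°, forward 2.2 m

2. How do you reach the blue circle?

turn left 62°, forward 11.0 m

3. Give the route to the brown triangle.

blocked — turn left 48°, forward 5.2 m, then turn right 20°, forward 10.9 m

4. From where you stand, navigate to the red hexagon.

blocked — turn right 11°, forward 6.3 m, then turn left 37°, forward 6.9 m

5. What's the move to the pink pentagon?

turn left 58°, forward 8.2 m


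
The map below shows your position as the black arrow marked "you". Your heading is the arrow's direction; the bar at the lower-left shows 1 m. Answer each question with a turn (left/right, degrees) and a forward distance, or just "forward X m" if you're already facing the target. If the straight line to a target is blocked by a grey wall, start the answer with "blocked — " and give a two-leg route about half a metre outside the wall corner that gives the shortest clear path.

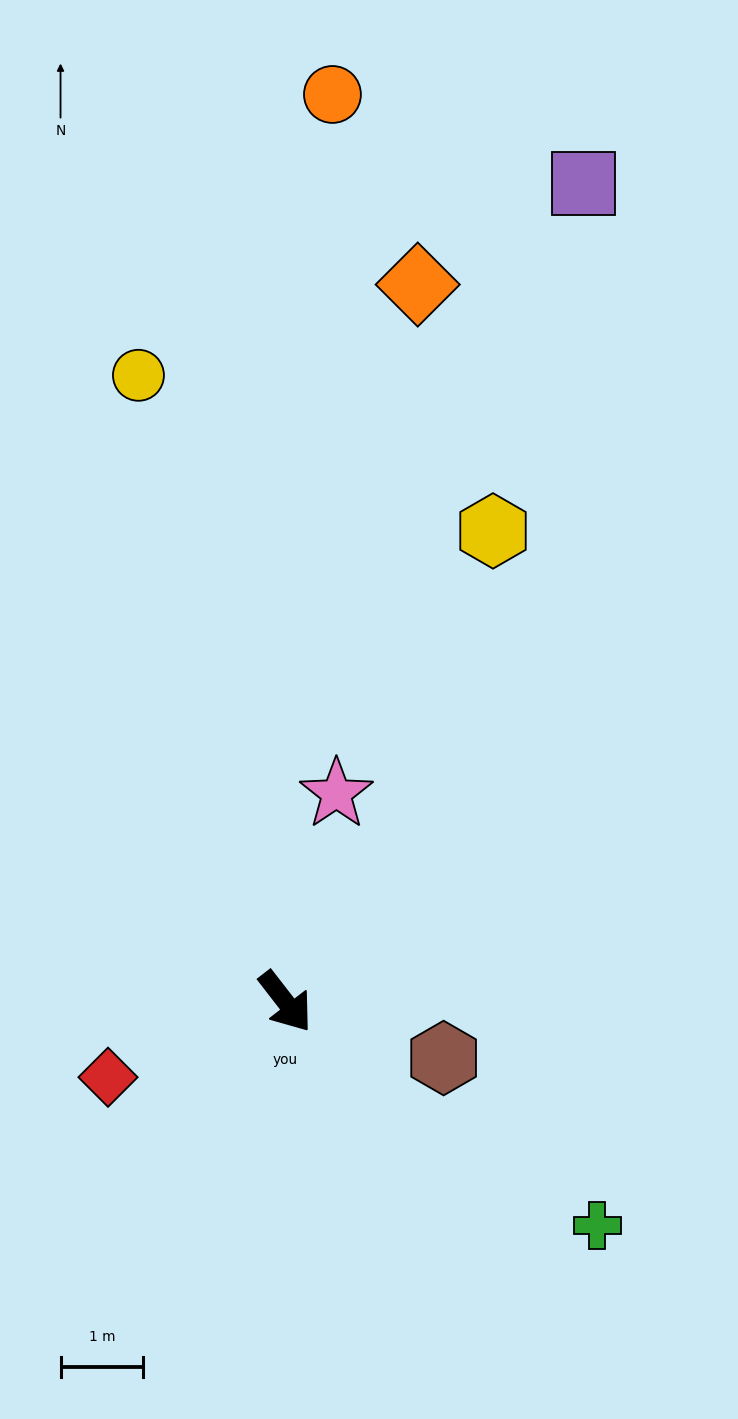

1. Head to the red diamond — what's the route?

turn right 105°, forward 2.3 m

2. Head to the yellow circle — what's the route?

turn left 155°, forward 7.8 m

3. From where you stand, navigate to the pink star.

turn left 128°, forward 2.6 m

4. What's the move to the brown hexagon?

turn left 33°, forward 2.0 m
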